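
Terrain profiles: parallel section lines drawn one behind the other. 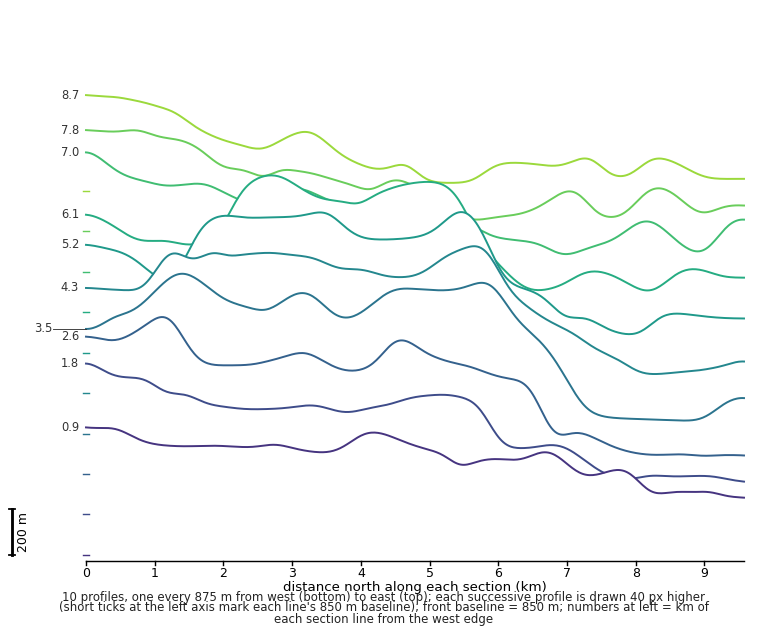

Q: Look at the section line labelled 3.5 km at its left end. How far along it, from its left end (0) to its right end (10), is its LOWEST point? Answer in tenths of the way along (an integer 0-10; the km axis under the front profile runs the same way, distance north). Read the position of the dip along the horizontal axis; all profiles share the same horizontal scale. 9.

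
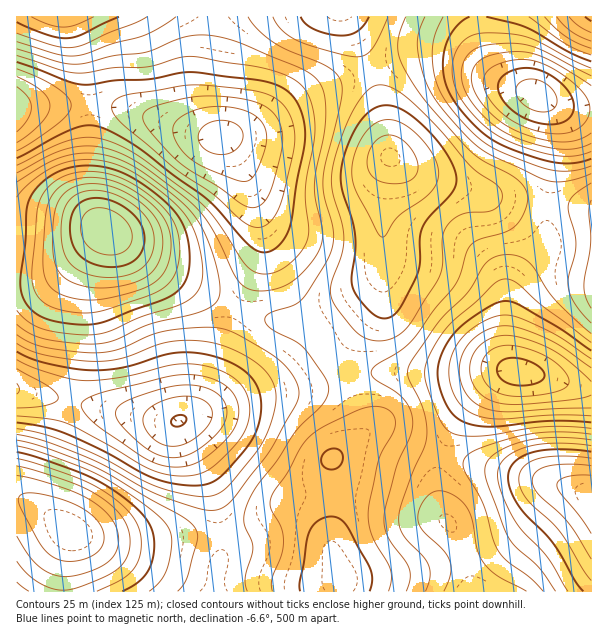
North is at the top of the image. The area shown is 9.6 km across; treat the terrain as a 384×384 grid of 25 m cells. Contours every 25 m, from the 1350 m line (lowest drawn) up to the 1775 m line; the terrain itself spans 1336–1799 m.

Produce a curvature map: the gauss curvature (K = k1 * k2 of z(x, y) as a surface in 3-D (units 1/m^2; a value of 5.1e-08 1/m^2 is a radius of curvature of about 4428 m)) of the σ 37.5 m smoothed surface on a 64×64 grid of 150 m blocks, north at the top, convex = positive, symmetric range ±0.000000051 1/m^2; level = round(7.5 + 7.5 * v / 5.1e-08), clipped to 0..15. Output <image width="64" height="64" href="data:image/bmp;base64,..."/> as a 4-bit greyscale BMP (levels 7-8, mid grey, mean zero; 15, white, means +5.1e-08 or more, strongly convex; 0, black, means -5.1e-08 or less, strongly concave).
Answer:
<image width="64" height="64" href="data:image/bmp;base64,Qk12CAAAAAAAAHYAAAAoAAAAQAAAAEAAAAABAAQAAAAAAAAIAAATCwAAEwsAABAAAAAAAAAAAAAAABEREQAiIiIAMzMzAERERABVVVUAZmZmAHd3dwCIiIgAmZmZAKqqqgC7u7sAzMzMAN3d3QDu7u4A////AIiIiHd3d2ZmZmZmZmZ3iJmIiZqqiHeId2VFZ3ZVVomYeIiIiIiHZmZmZnd3d3eIiIiImaqYd3h2VEVnd3ZniId4iZmZmZhlVmd3iIh3d3d3d3iJmZh3eHZERWd3d3d3d4iaqqq7uXZmd3iIiIh4iHd3iHiIh3d3dURFZnd3d3d4iJq7vN3ahmZ3d4iIiIiIh4iIh3d3d3dmVVVnd3d4iHiImaq83tuGVWZ3ZneIiIiHiZmHd3iIiHd3Zmd3d4iHd3eImave24ZEVmZVVneIh3eJmYdmeJqpiJiHd3d3iId3d3iJq83bhTNFZUM0Vnd3ZniIdmZ4q7qpqph3ZmeIh3d3iImrzcp0IjVVMhI1eIdmd3dmZmiauqqqqYdlZ3d3d4iImavMuWQiNVVDIjaJmHd3dmZmd4mZmZqql2Z4h3Z4mZmavMuoZDNFVVVUV5qph3d2Znd3iIiIiZmHeKuod3iqmJq7updmZWZVZ3dnmph3d3Z3eIh3d3d3dmaL79qHibqYiaqph3iIh2VniHiJh2Z3d3eIh3d3dmZTNH3//amaupiIiId3iaupdmZ3d4d2VniYiId3eIdmZTEBbP/+uqu6iHd3ZmaJvMuXZnd3d2ZnmqqYh3d4h1VUMABK//26q6mHd3dmZnm97bh3d3h3d4msyph3Z3h2QzQwADjO26qqh3Znd3ZmaK3/2oh3eHd3iau6h2d3h2QiIyEBNpqqmZl2VVVWd2Znnf/9qYiId3d4mZh2Z4qpZCEiMiNGeIiIh2VDM0V3dmaL///buph3Zmd3d3d4rMuFMzM0RFZ3d3d2VUMiJGd3Znrf//7cqHZVZndnd4m97JdVREVmd3d2ZmZmUyETV4dmaL3//+ynZVVmd2Z3iazLmHZmZniZiHZlVmdkMRJGd3Z4m83dy4ZVVmd3ZmZ3iIiHd3Z4m7u5h2VVVmVDI0Z3d3iJmqqYdlVWd3dmVmZlVVZ3d4nO/+y5dUQ0VVREVnd3eIiIiIdmVmd3d2ZmZlQzRWZ3m+///tuWQzNFZmZmd3d3d3d3d2Zmd3d3d3d2VDM0Vmit////7bhTRWZ3d3d3d3d3d3d3d3d3d3iId2ZUM0RWaL7///7tuWR4iHd3iIh3d3d3d3d3d3d3d4d2ZlVEVWZ4vv/+y7upd5qpiIiIiHd4iHd3d3d4d3d3d2Zmd3d3d3is3cqZmYh4vLqYiZmIeIiId3ZmZ4iId3iHdmeaqYh3d4mph3d3dnm8upiJmYeIiId3ZlVmiZmHeIh3eKu6mHdnd3ZVZmZWeau6mImYd3iId2ZlREV5mYd3d3eJq7qHZmd2QzNWZlVoq6mYiIdneIdmZlVDNGeIZVZneIiaqXdmd3YyI0Z2VWiaqYiHdmZ3dlVVVUMjVnZURWeIiIiId3d4dkIjV3dUV4mYh3dmZ4h2VEVVUzRWdmVFZ4mIiIh3d4iGVEVnd1RGeIh2ZmZ4mYZERWZVRXiHdmZniYiIiIiIiHdmd3d2VFZ3d2VWeJq7l1RFZmZnmZmHdmd4iIiIiIiId3iHdmZmZnd2VVeJvNy4ZUVndmiaqZiIdmZ4iIiIiHdneIdmZniIh3ZVebze7sp1VWZ3Z4mZmZmHVWeIiIiHdmZ4dmZniamYdmec7///64ZVZnZmZ4iJq6hVZ4h3d4h3Znh2VniaqpiHeM/////8llVmZlVWd4msuGVnd3d3iIh2eHZmeJmpiHeK7/////2XVWZmVVVmZ5qoZVZ3ZmeJmHeIdmeIiIhmZ4v//////adVZmZndmZWeIdlVmZmZ4mYeImHd3d3ZkRWi/////7bllVVZomYdlVWd3ZmZmZneId4mpd2ZlVUIjWL////7bqGVERWirqHZVZ4mHZnd3iHZWerqGVDMzISRpzv/+3LmHZlREV6uph2Voqph3d4mYdTRqu4UxARERNYq83MupiHiIdlRWiZiHZnirqYiImql0M1i7lSAAAANHmqqZiHdmeKupdlZ4iHd3eKu6mZmaqXUyNpqGMQABFneIh2ZVVUVovNuodnd4iHd4mrvMuqqphjIkeHZUMzRZh2ZUQzMzRFes3LqYd4iJiHiJvO7suqmGQyNWdmZniauWVDIiIjNEVoq8y6mIiZqYd3is7/26mYdUNFZ3eIq924ZDIRESNFVWeKvNy6maqph2Z4rf/bqZiGVWeJmaq97ahlQhABJGd2Znis7suqqql2ZWaKzLqYiId3iau8zMzLh2ZCEAE1eIdmaJvdy6qqmHZVVWeJmIh3d4irvO/+y6lnd1IQEkZ4h3d3iru6mZiHZlVURFVmZmZnmrvO///ah1eHUgAUZ3d3d3d4iYiIh3ZmZlVDNEVVVWirzM7//9llV4dBADZ3d3d4h3d3d3d3dmZmVUM0RERFes3Lz///6ENHh0EBR4h3d3d3d3h3d3d3ZmZVRERVREWL3cq+///WMliHQhNYmHiId3ZniId3eId2ZlRERWZVRYvcua3//7UzaIdlRWeHeJh3ZneIh3d3h3dmVERWZmVVeaqYi+/8hUV3eImHd3d4iHdmd4h3ZneHd3ZVRFZmZVVnd3Z4mZiIh4d5vLl3d3eId3d3h3Zmd4iId3ZVVndmVVVVVmVDRou6l4rMuXd3d3d3d3d3dmZ4mZmJmHZnd3ZmZURWVBAVreuYiruoiId3d3dmZ3dmZ4mamZmqmHeId3dlRFZUEBWu64iJmYd4h2Z3d2ZmZmZniZmZmaqpiHh3d2VFZmUyNqzK"/>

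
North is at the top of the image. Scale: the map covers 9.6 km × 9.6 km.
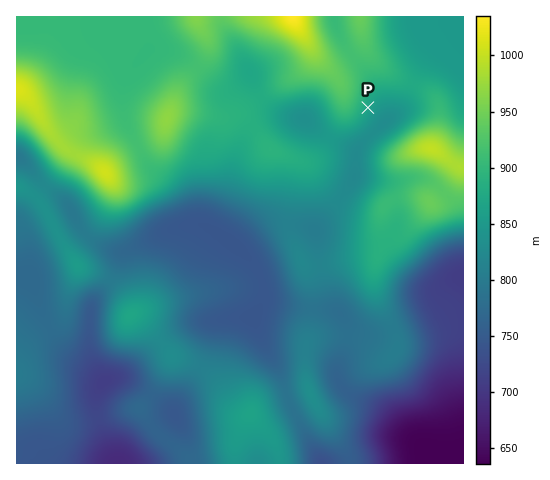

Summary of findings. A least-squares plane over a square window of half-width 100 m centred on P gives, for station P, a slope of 7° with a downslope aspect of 118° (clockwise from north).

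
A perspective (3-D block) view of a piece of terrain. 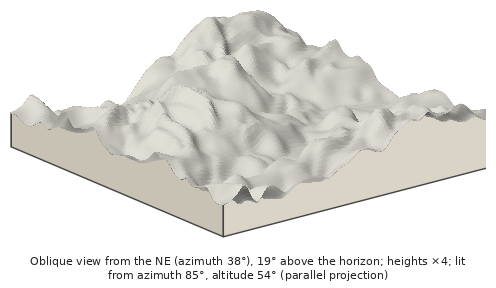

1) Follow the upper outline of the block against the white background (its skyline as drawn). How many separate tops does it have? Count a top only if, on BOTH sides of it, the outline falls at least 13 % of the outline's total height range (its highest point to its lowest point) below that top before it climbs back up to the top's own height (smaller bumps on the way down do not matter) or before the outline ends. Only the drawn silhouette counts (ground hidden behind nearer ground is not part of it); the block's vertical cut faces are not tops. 2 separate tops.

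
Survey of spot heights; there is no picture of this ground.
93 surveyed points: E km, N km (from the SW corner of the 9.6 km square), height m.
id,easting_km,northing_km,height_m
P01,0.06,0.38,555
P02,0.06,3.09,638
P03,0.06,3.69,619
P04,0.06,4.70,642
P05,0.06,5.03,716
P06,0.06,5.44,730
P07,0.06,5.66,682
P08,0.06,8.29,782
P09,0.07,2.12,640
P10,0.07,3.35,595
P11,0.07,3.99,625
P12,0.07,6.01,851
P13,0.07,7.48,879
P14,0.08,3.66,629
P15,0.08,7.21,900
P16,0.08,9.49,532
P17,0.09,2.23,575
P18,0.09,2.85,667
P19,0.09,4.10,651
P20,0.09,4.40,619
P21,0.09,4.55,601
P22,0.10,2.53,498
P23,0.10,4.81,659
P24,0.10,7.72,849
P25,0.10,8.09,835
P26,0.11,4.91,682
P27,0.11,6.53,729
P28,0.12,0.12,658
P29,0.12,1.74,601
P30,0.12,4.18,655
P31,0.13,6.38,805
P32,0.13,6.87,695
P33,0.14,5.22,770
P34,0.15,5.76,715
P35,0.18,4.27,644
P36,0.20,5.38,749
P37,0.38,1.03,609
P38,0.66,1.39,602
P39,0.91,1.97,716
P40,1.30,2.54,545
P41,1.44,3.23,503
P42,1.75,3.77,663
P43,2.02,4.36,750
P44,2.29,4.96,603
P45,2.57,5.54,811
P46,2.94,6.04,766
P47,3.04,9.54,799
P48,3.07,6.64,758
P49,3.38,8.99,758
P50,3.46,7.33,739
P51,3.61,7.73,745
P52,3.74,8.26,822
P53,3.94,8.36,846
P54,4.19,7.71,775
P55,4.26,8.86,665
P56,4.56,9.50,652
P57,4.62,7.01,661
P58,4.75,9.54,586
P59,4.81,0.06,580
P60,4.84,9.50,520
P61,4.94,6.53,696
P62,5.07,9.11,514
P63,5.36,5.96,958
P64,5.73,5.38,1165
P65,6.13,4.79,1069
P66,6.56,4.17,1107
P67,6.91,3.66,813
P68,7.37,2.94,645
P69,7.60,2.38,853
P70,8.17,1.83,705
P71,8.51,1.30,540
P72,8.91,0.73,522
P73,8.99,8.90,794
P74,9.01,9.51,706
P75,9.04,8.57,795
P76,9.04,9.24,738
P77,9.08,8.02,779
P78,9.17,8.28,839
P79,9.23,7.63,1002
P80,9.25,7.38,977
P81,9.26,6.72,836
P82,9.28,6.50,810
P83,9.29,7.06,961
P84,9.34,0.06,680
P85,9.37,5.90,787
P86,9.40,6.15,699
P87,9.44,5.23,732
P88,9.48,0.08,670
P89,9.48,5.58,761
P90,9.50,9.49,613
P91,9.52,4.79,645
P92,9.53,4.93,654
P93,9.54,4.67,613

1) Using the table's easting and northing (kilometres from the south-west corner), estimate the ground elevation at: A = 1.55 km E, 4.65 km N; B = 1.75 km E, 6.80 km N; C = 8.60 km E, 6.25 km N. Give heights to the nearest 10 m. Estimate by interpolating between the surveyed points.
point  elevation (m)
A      690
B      910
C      970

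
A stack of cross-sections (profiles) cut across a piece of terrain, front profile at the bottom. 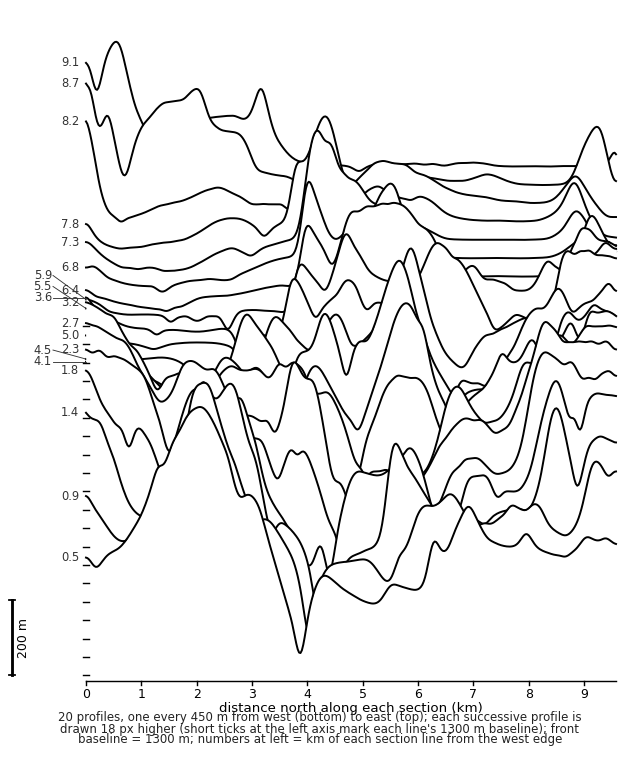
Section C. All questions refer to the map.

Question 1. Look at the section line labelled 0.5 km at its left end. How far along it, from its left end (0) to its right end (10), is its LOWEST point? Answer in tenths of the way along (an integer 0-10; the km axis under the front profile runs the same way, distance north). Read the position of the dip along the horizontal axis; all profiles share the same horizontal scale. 4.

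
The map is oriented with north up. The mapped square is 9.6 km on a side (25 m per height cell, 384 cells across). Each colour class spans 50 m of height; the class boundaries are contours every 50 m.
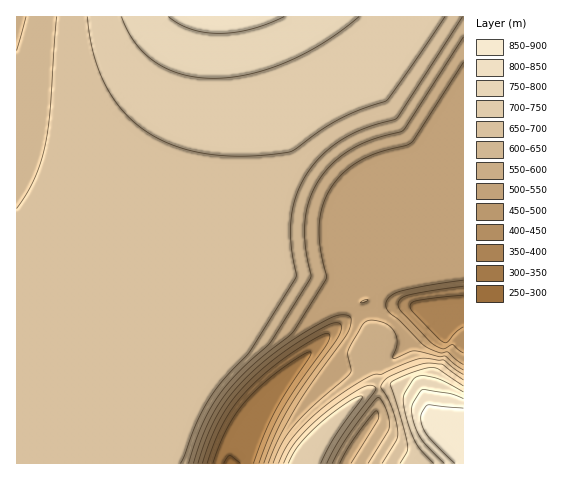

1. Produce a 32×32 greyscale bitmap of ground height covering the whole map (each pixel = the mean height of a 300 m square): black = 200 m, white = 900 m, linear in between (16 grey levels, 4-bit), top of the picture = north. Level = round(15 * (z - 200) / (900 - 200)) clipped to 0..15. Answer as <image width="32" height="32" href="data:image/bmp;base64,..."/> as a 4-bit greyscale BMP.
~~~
<image width="32" height="32" href="data:image/bmp;base64,Qk12AgAAAAAAAHYAAAAoAAAAIAAAACAAAAABAAQAAAAAAAACAAATCwAAEwsAABAAAAAAAAAAAAAAABEREQAiIiIAMzMzAERERABVVVUAZmZmAHd3dwCIiIgAmZmZAKqqqgC7u7sAzMzMAN3d3QDu7u4A////AKqqqqu7uoUyJHq7mImrvN6qqqqqu7qWMiNpu7h4ms3vqqqqqqu7qFMjV5u6iIre/6qqqqqru6lkIkaJu5ib3u6qqqqqqru6hTM1eJq5m97tqqqqqqqrupdTM1d4mqvNzKqqqqqqq7updTNGd4iau7mqqqqqqqq7updUNHeIiImGqqqqqqqqq7qphkRXiId2Vaqqqqqqqqu7qph1VniHZUSqqqqqqqqqu7qYh2Z3dlREqqqqqqqqqqu6qYd3d2VERKqqqqqqqqqru6qYd3d3ZlWqqqqqqqqqqruqmHd3d3d3qqqqqqqqqqq7qph3d3d3d6qqqqqqqqqqu6qYd3d3d3eqqqqqqqqqqruqmHd3d3d3qqqqqqqqqqq7qph3d3d3d6qqqqqqqqqru6qYd3d3d3eqqqqqqqqru7u6mHd3d3d3qqqqqqqru7u7uqmHd3d3d5qqqqqqu7u7u7uqmHd3d3eaqqqqu7u7u7u7uqmIh3d3mqqqqru7u7u7u7uqmZiHd5mqqqu7u7u7u7u7u6qph3eZqqq7u7u7u7u7u7u7qph3maqqu7u7u7u7u7u7u7qoh5mqq7u7zMzMzMu7u7u7qYeZqqu7vMzMzMzMy7u7u7qYmaqru8zMzMzMzMzLu7u6mJmqq7zMzd3d3czMzLu7u6mZmqu8zN3d3d3dzMzMu7u6"/>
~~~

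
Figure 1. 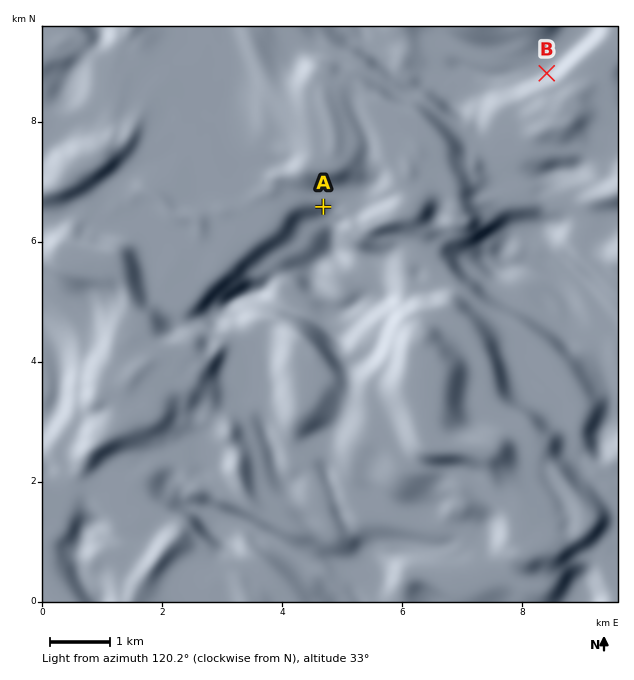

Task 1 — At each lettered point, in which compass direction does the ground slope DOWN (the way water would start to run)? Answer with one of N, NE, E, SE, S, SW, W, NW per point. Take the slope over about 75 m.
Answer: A N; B SE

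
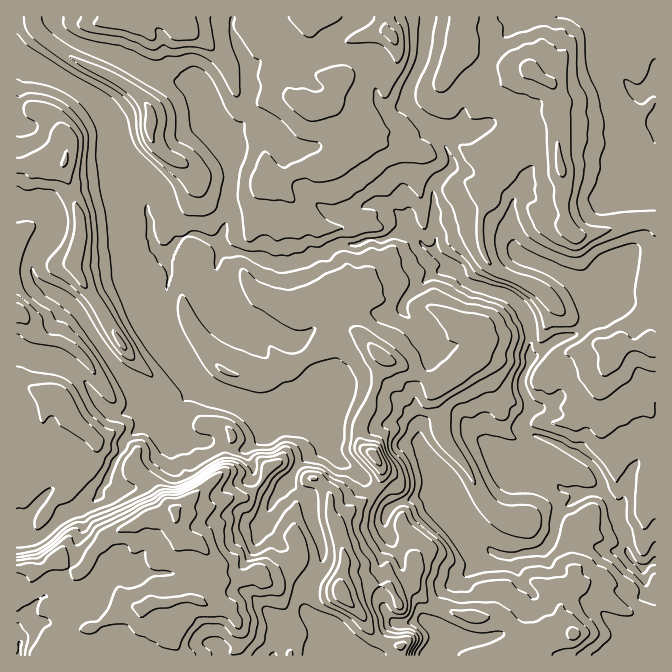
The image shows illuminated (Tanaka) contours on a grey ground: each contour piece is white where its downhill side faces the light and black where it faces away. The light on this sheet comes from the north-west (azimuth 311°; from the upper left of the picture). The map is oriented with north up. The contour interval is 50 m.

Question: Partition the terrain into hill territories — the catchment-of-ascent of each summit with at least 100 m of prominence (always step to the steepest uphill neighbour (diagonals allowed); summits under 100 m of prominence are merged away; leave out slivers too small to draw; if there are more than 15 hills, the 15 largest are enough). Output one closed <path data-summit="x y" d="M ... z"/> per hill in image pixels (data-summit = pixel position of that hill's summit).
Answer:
<path data-summit="175 510" d="M412 231l-18 3-9 5-17 0-10 5-20 0-16 10-8 0-7 5-15 5-22-1-26-10-15-2-5-2-5-6-22-9-8 0-10 5-11 13-2 5 3 21-6 22-2 22 10 28 25 35-24 29-12-3-11-10-7 0-15 12-15 0-16-15-12-18-10-9-20-8-14-2-20-8-4 0 1 303 320 0 2-9-3-9-16-17-14-11 2-20 13-25 2-17-12-30-3-20-20-16 16-23 21-10 4-4 0-8-3-5 0-32 11-9 11-3 14 1 15 7 18 2 9 7 14 17 1 20 4 8 18 27 8 20-5-4-10 0-36 10-10 9-4 8 0 5 5 10 0 9-8 16 2 12-2 25 3 13 11 13 9 1 10-3 11 0 20 13 3 3-15 13-3 6 226-1 0-395-7-2-20 0-11 10-10 20-4 14-4 4-30-28-46-20-6 5-13 31-31-8-7-3-20-22-23-15z"/><path data-summit="530 70" d="M607 16l-179 1-4 13-1 28-15 32 0 15 20 21 13 9 12 27 0 5-17 15-3 6 1 44 2 1-2 19 13 9 20 22 38 11 13-31 6-5 46 20 32 28 16-38 11-10 27 0 0-173-2-1-12 9-5 0-14-15-12-23-2-33z"/><path data-summit="392 35" d="M427 16l-194 1-2 11 18 40-1 2 1 27-3 6 0 17-17 20 2 13 0 30-3 14 1 20-10 23 5 9 20 4 26 10 22 1 15-5 7-5 8 0 16-10 20 0 10-5 17 0 9-5 18-3 12 15 8 5 2-1 2-17-2-1-1-44 3-6 17-15 0-5-12-27-13-9-20-21 0-15 15-32z"/><path data-summit="65 162" d="M20 61l-4 1 0 143 29 1 8 6 3 6-3 15-19 22-1 18 11 13 23 13 12 13 22 35 18 23 41 41 12 3 24-29-25-35-8-20-2-20 8-32 0-8-3-7 2-10-11-4-6-11 0-15-5-18 0-22-7-15-13-16-8-22-24-31-30-20z"/><path data-summit="150 123" d="M50 16l-34 1 0 43 28 9 41 24 11 9 13 20 9 8 8 22 13 16 7 15 0 22 5 18 0 15 6 11 10 4 12-14 10-5 8 0 22 9 10-26-1-20 3-14 0-30-3-10-14-13-15-35-7-7-20-10-18-4-34-16-48-17-16-13z"/><path data-summit="342 594" d="M330 443l-5 6-21 10-16 23 20 16 3 20 12 30-2 17-13 25-2 20 14 11 16 17 3 9-1 9 90 0 20-19-8-8-15-8-11 0-10 3-9-1-7-8-5-10-2-45 8-16 0-9-5-10 5-20-32-34-21-13-5-8z"/><path data-summit="182 25" d="M232 16l-180 0-1 2 5 10 6 6 16 10 42 14 25 13 20 7 7 0 20 10 7 7 15 35 15 16 0-6 7-10 10-10 0-17 3-6-1-15 1-14-15-30-3-10z"/><path data-summit="374 455" d="M354 388l-14 1-14 11 0 32 3 5 2 13 5 8 21 13 31 31 2 7 8-6 36-10 10 0 3 3 1-4-7-15-13-19-9-16-1-20-14-17-9-7-18-2z"/><path data-summit="17 312" d="M32 271l-16 2 0 79 24 9 18 3 16 7 10 9 12 18 16 15 15 0 15-12 7 0-5-8-33-33-32-48-12-13-23-13-10-9z"/>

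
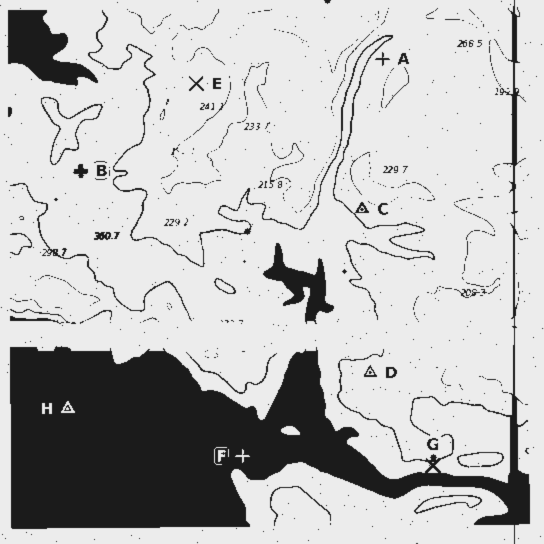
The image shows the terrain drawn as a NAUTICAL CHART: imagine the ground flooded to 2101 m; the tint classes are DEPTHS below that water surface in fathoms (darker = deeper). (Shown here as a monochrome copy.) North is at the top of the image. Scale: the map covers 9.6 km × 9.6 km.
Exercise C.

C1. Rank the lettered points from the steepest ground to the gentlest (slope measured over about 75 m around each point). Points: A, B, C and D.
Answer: C A D B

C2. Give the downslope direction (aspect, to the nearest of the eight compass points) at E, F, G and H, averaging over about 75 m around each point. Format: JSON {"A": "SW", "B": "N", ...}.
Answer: {"E": "SW", "F": "NE", "G": "S", "H": "SW"}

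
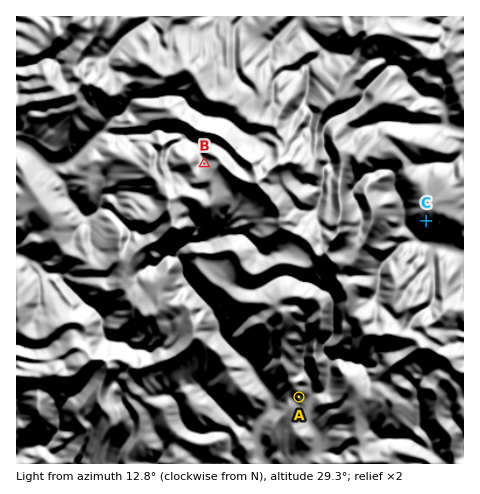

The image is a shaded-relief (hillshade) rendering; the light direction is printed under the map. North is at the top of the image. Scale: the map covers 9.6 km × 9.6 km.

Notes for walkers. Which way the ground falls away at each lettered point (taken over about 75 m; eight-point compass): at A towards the SE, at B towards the NW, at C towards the S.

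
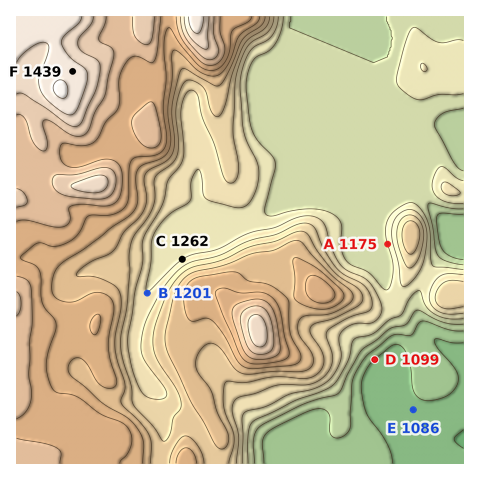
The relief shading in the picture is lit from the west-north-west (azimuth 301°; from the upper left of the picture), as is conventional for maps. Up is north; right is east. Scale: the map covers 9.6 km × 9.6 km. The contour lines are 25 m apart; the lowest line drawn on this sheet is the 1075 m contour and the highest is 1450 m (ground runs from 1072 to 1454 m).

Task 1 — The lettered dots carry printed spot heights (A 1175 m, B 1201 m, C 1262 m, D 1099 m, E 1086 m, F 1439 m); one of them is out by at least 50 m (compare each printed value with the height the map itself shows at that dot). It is C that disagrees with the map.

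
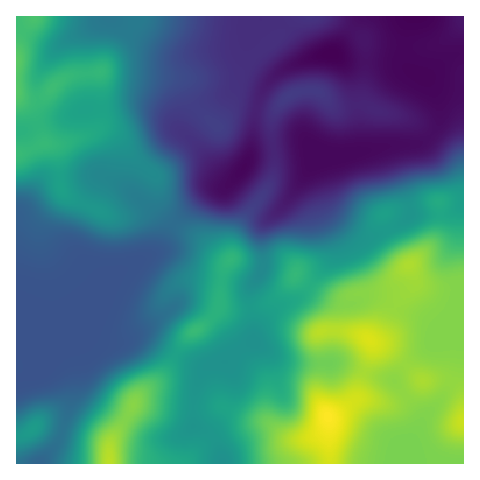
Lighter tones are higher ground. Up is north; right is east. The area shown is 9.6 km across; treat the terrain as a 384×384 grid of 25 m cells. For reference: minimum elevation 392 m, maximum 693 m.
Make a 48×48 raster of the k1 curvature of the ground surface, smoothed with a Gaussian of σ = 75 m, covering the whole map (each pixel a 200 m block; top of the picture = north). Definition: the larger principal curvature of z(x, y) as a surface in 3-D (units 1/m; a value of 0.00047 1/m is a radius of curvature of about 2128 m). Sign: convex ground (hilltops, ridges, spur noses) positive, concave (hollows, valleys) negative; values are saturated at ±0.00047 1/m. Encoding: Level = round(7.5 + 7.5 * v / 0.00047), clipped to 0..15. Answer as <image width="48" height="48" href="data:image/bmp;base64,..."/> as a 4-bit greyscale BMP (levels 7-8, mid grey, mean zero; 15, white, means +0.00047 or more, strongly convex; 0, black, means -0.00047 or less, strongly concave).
<image width="48" height="48" href="data:image/bmp;base64,Qk32BAAAAAAAAHYAAAAoAAAAMAAAADAAAAABAAQAAAAAAIAEAAATCwAAEwsAABAAAAAAAAAAAAAAABEREQAiIiIAMzMzAERERABVVVUAZmZmAHd3dwCIiIgAmZmZAKqqqgC7u7sAzMzMAN3d3QDu7u4A////ALdXq6jP+Xeau6qHZmiql3ect2d3d3iIiMmJiJnP+niZiJqYdniaqZmbt3iHd3iIiP+6h5vf/HZ3ZnmZiIiavcuauIh3d3eJmf/8qavO/qdnd3eHipmszMyquYdnd3eKu7/+qJq879mamHeHiszeub3LqYdniIiJvHv/uImb3+u6mYiaqqvbdo3cuqiJmYd4nFm8yYh63/yoiIiaqYrJVH77u7u7qYiHi2iImYd5z/65iIial2nJZq/om7upiJmYinh3eHd5vf/9qIiJhmi5ic+2ebmHeJqpiYh3iIeJqs//yXeId3mpmb2maLqHaKqpiIh3iIeImIrf6nZ4d4qYdpynV6uYiZiIh4h3iId4h2ad7Id3eIh2Zq2nVpupmYd3h4h3iHd3d2Zq/7mIeId2eL63Z5u6qYd3iIh4iHd3h3Z33/2oeHZ4m9/bvNy6qYd3iId4iHd4iId4r//6iHZ5rO/+3cupmYd3iIeIiHd3iJmJmc/9qpiJqrvbmImYiId4iHeIiHd3iIq6hnvduqqYiIirmHiYiIeIiHeIiHd3iIm9lVnNyZq6h3aLyYeIiYiIh3eIiIiIiIid2Ym92GisyZms7tqYiJmYiHeIiIiHiIiK3Kmd2Wd67bqrvf7bmJqZmXiIiId3d3iIrLmd25hmvsqYiJve2qqZqniIiHd4h3d3eJms7tyovt24d3ad/8qIiYiIh3eIiHd2Znir7//u/+7sl3Z53/+oiHiId3eJmId2Z5u739ve/Jm83Jd5qt/7h4iIh3eaqpiIm83M37RZu4ZnrMqImHv8mIiZh2i97cuqq83cvtQ2ipdmac25l2jLiHiaqb7+3Muom8y4fPtmaKl2Z63cqFaqh2aKvv7bmYmZvMl1R++3d4qYib3//Km8l2V77sqZl3ib3ZVVRp/6iIiYms3e/+//2ois7Id4h3ec62RWZ3r9mHiHibuYve///buqy3ZoiHit6nZnd3fPqHeIeJl2eKua3cqIu3VniIvf7Kh3h3auuHd4eIh3eJhWr8ypqnZniK39zLmImHaeuId3d4d3iIZEn7zLu6iIic/HiqmZqXadp3d4iHeIiHZXr4mrvN26mu10aIiauYedl3eIiHeHeId4rXeaiavLrOplZ3iauoitlmeImHeIiImIi4iZdniavLl2Z4mqq5idllaJqYiZqqmHiZmZdneKy5h2eJmYm5iex2aLupq7u6mIibqah3eLyXh3eIiHipic+5msqZqqmYiHiNqsp2aM2HiIiIiHeaiK7+zMqZmYeIh3eOid25iM2IiZmZmIiKh5rO7cqYmHd3d3iPiK7tzN2YiJmZmZiJp4iZmqmImHd3d3iPmIrN3f2ph4iIiIiIqneIiId4qHd3d3iPp3iZq965h3d3h3d4m6h3d3d5qHd4iIiNyGeIeLy5mHd3d3d3ibuXd3Z5qIiIiIiLyneId5mZqYiIiHd3iJu6h3eKmIiIiJiIzKmId3iJqZmYiIh3eImqqpqpmId3d4mYvcupdnd5qZmZiIiHd3iJvNyXiHd3d3iQ=="/>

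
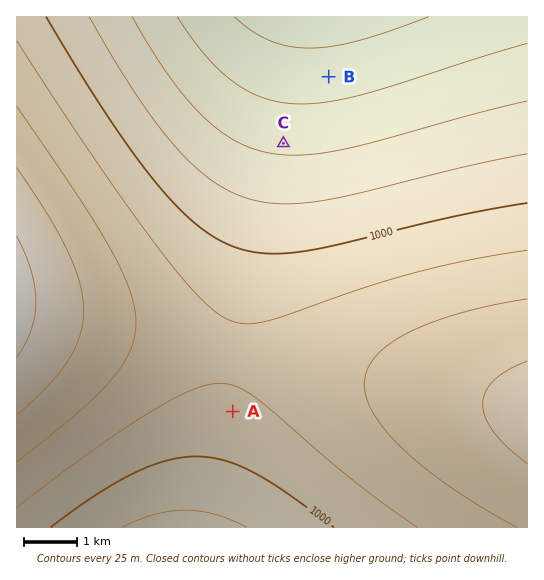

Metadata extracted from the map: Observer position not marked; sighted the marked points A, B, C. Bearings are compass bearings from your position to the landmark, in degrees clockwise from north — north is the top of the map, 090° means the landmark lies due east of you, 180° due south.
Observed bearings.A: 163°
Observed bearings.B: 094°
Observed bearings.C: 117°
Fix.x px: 126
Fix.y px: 63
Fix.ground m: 970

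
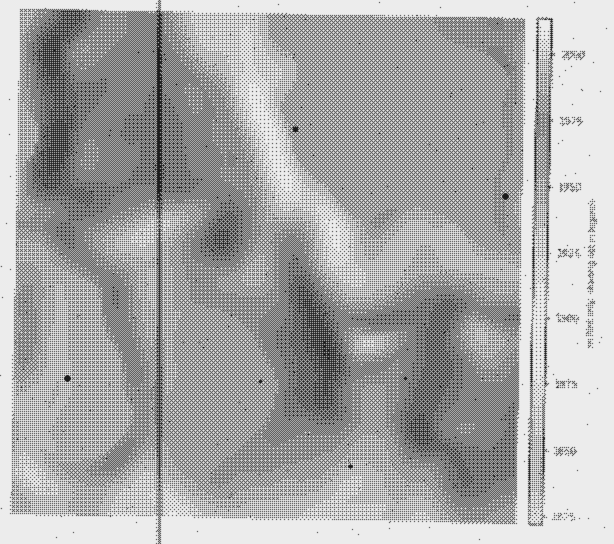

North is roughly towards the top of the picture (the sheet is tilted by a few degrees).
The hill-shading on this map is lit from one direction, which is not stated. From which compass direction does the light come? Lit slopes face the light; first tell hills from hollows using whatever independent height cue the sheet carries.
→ E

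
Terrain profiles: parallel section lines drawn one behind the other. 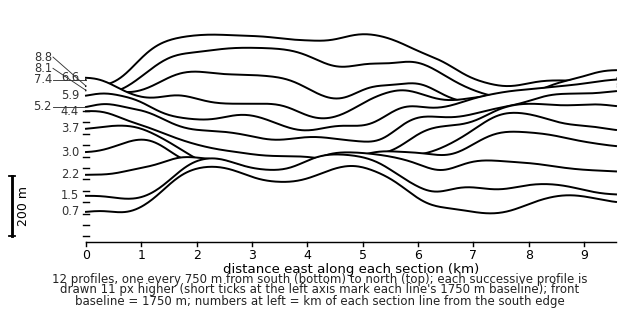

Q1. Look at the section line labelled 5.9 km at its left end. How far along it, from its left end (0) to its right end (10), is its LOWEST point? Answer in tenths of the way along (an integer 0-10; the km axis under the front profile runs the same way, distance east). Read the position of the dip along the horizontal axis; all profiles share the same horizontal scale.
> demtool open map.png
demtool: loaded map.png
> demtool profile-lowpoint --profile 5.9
4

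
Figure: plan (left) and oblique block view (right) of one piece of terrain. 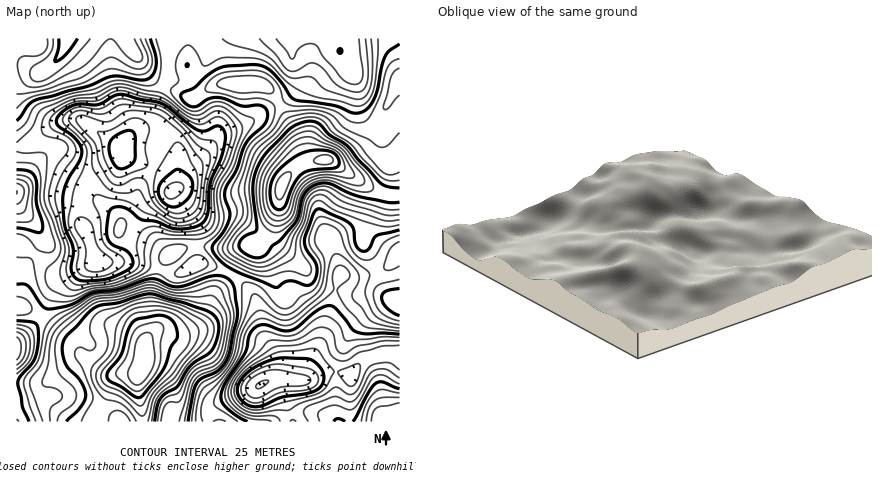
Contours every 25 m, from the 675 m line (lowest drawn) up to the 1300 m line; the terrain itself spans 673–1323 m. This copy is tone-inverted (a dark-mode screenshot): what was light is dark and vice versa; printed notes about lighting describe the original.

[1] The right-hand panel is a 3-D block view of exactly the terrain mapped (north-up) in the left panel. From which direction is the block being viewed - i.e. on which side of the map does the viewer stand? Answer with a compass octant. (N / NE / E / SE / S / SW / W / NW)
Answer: NE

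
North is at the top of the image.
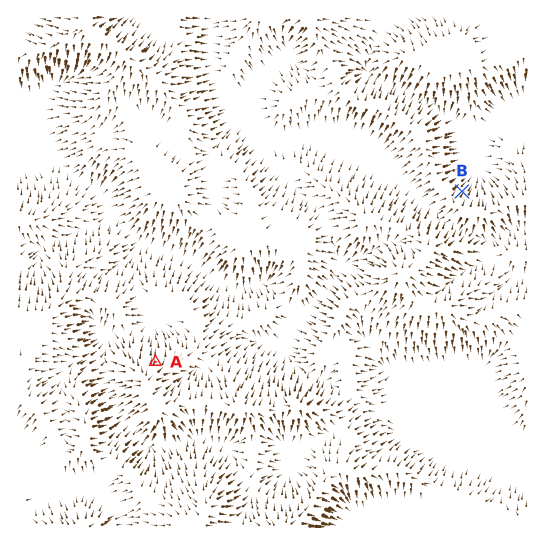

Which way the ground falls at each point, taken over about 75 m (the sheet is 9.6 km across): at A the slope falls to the N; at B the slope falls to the NE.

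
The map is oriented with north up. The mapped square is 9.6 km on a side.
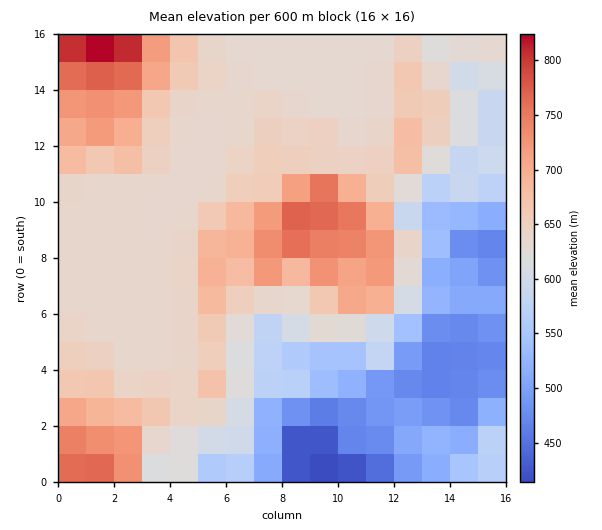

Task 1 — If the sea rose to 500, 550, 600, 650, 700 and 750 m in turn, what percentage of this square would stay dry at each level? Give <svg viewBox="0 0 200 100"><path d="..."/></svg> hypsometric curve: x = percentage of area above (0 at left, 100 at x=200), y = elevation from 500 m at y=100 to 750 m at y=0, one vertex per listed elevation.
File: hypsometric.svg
<svg viewBox="0 0 200 100"><path d="M174 100l-15-20-19-20-78-20-33-20-18-20"/></svg>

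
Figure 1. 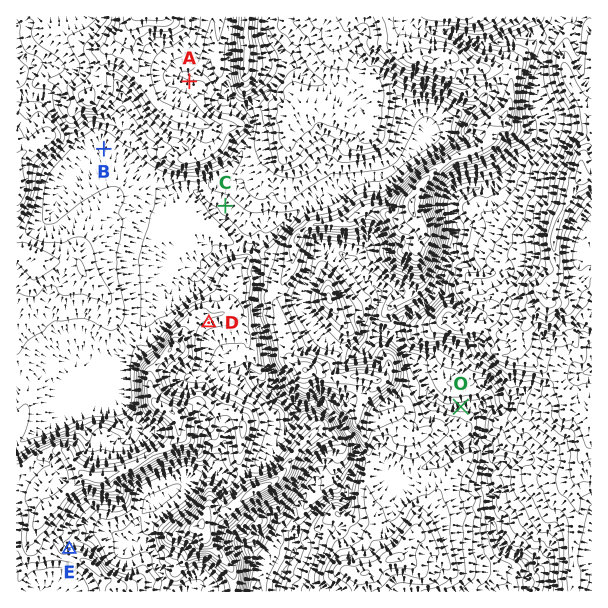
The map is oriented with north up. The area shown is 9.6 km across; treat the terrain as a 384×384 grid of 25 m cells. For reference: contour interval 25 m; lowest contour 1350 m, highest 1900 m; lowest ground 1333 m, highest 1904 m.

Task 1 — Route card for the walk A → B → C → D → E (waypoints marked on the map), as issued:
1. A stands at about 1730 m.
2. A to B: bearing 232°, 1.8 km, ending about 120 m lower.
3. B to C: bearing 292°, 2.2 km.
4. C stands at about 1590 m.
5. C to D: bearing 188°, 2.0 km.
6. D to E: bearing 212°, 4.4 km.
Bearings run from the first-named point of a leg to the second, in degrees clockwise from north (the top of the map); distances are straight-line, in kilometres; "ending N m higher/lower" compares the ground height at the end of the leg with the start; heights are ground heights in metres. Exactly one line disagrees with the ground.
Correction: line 3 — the bearing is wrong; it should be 115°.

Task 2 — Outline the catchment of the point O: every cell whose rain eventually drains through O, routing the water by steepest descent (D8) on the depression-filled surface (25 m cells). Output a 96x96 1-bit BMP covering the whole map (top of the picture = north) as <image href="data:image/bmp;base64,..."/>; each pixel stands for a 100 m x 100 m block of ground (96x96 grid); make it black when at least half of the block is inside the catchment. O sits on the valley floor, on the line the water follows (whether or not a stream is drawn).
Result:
<image width="96" height="96" href="data:image/bmp;base64,Qk2+BAAAAAAAAD4AAAAoAAAAYAAAAGAAAAABAAEAAAAAAIAEAAATCwAAEwsAAAIAAAAAAAAA////AAAAAAAAAAAAAAAAAAAAAAAAAAAAAAAAAAAAAAAAAAAAAAAAAAAAAAAAAAAAAAAAAAAAAAAAAAAAAAAAAAAAAAAAAAAAAAAAAAAAAAAAAAAAAAAAAAAAAAAAAAAAAAAAAAAAAAAAAAAAAAAAAAAAAAAAAAAAAAAAAAAAAAAAAAAAAAAAAAAAAAAAAAAAAAAAAAAAAAAAAAAAAAAAAAAAAAAAAAAAAAAAAAAAAAAAAAAAAAAAAAAAAAAAAAAAAAAAAAAAAAAAAAAAAAAAAAAAAAAAAAAAAAAAAAAAAAAAAAAAAAAAAAAAAAAAAAAAAAAAAAAAAAAAAAAAAAAAAAAAAAAAAAAAAAAAAAAAAAAAAAAAAAAAAAAAAAAAAAAAAAAAAAAAAAAAAAAAAAAAAAAAAAAAAAAAAAAAAAAAAAAAAAAAAAAAAPAAAAAAAAAAAAAAAP+AAAAAAAAAAAAAcP/AAAAAAAAAAAAAf//AAAAAAAAAAAAAf//AAAAAAAAAAAAAP//AAAAAAAAAAAAAP//AAAAAAAAAAAAAH//AAAAAAAAAAAAAD//AAAAAAAAAAAAAH//wAAAAAAAAAAA////wAAAAAAAAAAH////wAAAAAAAAAAP////4AAAAAAAAAAf////8YAAAAAAAAAf/////8AAAAAAAAAf/////8AAAAAAAAAf/////8AAAAAAAAAf/////+AAAAAAAAA//////+AAAAAAAAA///////AAAAAAAAA///////AAAAAAAAB///////gAAAAAAAB///////wAAAAAAAA///////wAAAAAAAA///////4AAAAAAAA///////4AAAAAAAAf//////8AAAAAAAAP//////8AAAAAAAAP//////8AAAAAAAAP//////8AAAAAAAAP//////8AAAAAAAAP//////8AAAAAAAAH//////8AAAAAAAAH//////8AAAAAAAAD//////8AAAAAAAAAP/////8AAAAAAAAAA/n///+AAAAAAAAAAMD///+AAAAAAAAAAAD////AAAAAAAAAAAD////AAAAAAAAAAAB////gAAAAAAAAAAB////gAAAAAAAAAAA////wAAAAAAAAAAAf///wAAAAAAAAAAAP///wAAAAAAAAAAAH///wAAAAAAAAAAAB///wAAAAAAAAAAAAP//4AAAAAAAAAAAAD//4AAAAAAAAAAAAB//8AAAAAAAAAAAAB//8AAAAAAAAAAAAB//8AAAAAAAAAAAAA//8AAAAAAAAAAAAAf/4AAAAAAAAAAAAAP/4AAAAAAAAAAAAAP/4AAAAAAAAAAAAAP/wAAAAAAAAAAAAAP/gAAAAAAAAAAAAAP/gAAAAAAAAAAAAAP/AAAAAAAAAAAAAAH/AAAAAAAAAAAAAAH/AAAAAAAAAAAAAAH+AAAAAAAAAAAAAAD+AAAAAAAAAAAAAAB8AAAAAAAAAAAAAAA4AAAAAAAAAAAAAAAAAAAAAAAAAAAAAAAAAAAAAAAAAAAAAAAAAAAAAAAAAAAAAAAAA="/>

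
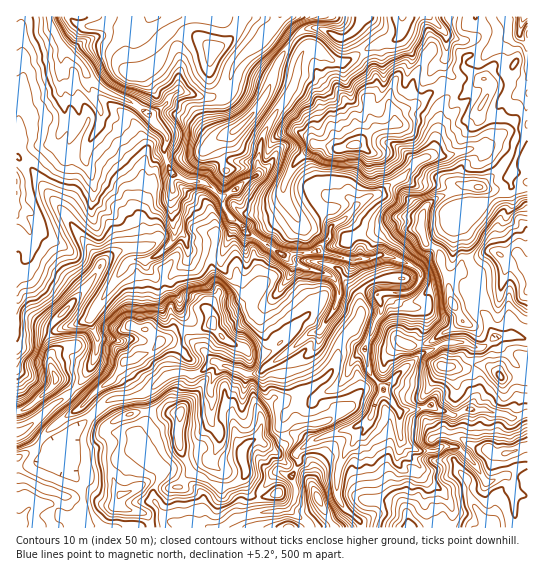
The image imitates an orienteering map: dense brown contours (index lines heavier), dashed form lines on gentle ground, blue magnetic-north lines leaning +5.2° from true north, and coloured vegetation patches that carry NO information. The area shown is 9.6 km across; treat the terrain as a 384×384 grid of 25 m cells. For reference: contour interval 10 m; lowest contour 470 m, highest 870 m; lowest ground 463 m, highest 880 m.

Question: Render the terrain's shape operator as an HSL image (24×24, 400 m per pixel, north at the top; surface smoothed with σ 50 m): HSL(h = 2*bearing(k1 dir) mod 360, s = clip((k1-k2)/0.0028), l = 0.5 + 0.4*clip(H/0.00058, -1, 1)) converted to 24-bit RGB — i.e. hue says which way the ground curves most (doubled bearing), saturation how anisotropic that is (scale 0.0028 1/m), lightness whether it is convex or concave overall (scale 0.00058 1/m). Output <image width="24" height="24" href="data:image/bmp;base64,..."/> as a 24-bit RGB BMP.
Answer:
<image width="24" height="24" href="data:image/bmp;base64,Qk32BgAAAAAAADYAAAAoAAAAGAAAABgAAAABABgAAAAAAMAGAAATCwAAEwsAAAAAAAAAAAAAa4Rymph7f21nd1JrqYVdXreag2Syd3BhcmhZiohORW09VXo0XKE4jDp5sOetgCKAPGpEZJF9vMKid2uMWE5+prOApISEbmd7gGxkebOphoytVWKNv6yZt25oRC9oyaCzPj9w18KyXXmhV368vtrmMiqGreiVYTOLn6m5e5ylsZuRiVaGZD9Xgb58pHyWfGmCfbSMeWhgcmNlVEtgpbmNeotuWE2KkGZUjcjPZFGN1LGoQoyLZV0hX9e4s0piQ4uVfHCBaptrgk1UZC9EptKunjSpiJJMZYVe0pnUcnd/dXV7XlR0rLOKd3Jqclp1ts2TX3WJSVB+2s21o1qtesnXIFc+sYSSQIN+hG2LiKZmaSpcJNAMxJIecjLEt8bWoovDDyUO6LbOU3RZYmqtwJmMW2hQXFdr0NehTnJ0QDBUjLx/4eCnVjVmwm2/b6orO2AnSHJfqIdjRT983dvwvM7oZp6LmZpqWHCD88T4BywS7J/eK6lPQLZkwKbkk37G7u7dWFmUS1KZT02b5Oe6SkBqXnhdrImw5M7lHVZYvFloPZcvYGkaj34kZWoseFIzUW84KjJK+tHbDkIx8Jjj1GKlRGAxFzIdsrt9xXOZV6XBPm6h2miMmn6vs5O2Z5NWWYpa3I/OF01Jg3Km0F6mqrqJWFZ9tKh+ZXeNRCds5/PYlV17DiUj3ZuawJ62UnNPW1smN8MzW00cYj4aFVwWc4NPXHZkv5ejQaJufA5y2s+WDSYi7t3uuMLWZ2awwtzSeFaCEhgh4ee51b3eJDJ/g5klpnI7zKHFgMC/XSxCgI262fLtcDavsbFUPJ5NbE2czqCPDiw+37/Jl6vfKsoAUE0VaFomaoBGnItkPE963MCaMVYXHgg22djz2eDyrLTawWe6nWWuuOC4VHQ7VTlZnoqUu3eBDC4n27rBDmJ0wdu5o2+WUyhv7KfDlcjHhFaKgW5dSnyPT29y89jhLFtYIlUwgoc8SRk16kTd5t7t3dOvSTJoWIJbXF6JoY+XXafPLoCT2M16Gl8otz58GA4l6PXWalJruIBxik6eXXFfYXBiYZhh683WIkhAkI9ogWhSJlsuNWEl+tS3aS1qt6CkJYSRttnYrSE7I7zB6K3YhWrmAMPIjxNT0dyrZWZ3tYR7VJiPaXx+cIyAU21MvbF8zI7CU4U4IXZHyomhZ0lpfoY2YIi30ezWLwQNMzUA8fgASkoCHS0GQSwIMQIMovOudJe4nV+sh7ibfI+eb2+HdV9ciJJaWK6Io3pwmoms2bTLESJvonJeds6bHnCgUwAFxZDgw8DnB1uJ6NzvpYnLdkGtpNzduerJYkFUQ0lmvaCVn36XhmFxeVt5qsysSkBpm49qj5R+rsmbGRAxuL+g59JEawlkoce9i56Hm7WlpTujIXI2gGqcoqfj0MPjs4lOX2poRGFbubB6cHiyjWqIncGwoZSMPT1ioI+DmpqFubN7Fy5GzezcMwAKLJlmr5O71dW0ZFlqfG1wkF2BOE4iFC8cf8px5oesoVicW6NZQppZYndBgK1+e5h6h35vX0lsf5N+l4OA09m7LgUqLhwF3/XMHNbtCCsg7s7KXUdKPTAfLisXwKl+M3Y6F0MonLPIrqHFb5GspW6MY3qFhqeEeGxpin5tW2h3doN4j5KBvKA5Sym/7d7qZbCLrqViKh2aEjwe10F71tzx0c7stePfrZbKMWQpGTMVhYVAeGtFg3Rki3Cbm4+IbH54aXWJVouCioN4g6GBojuOEhkhtdSow7HR3brDETE7uIjf2fLpfGifcYqUr3yRr2Otu87RQUxqnICPpYuAT2tfaZ5lkpSFjp2cXVeEjWSnfq+lo1s2Qx8Rir/LgK+LP2NAvXCh5Ke7DSYftYV6kH2uo22IkHVemqWDqHqVXVl+XouJvaCaaouadGyTmJqKaYd/aI2RgkR3SBIQk7lFqtOvGUE0fWVBUoBLL0JD587EOmx+QnRNj1RQQ12+2cjGtmN+W4R1nXOlcn6bj5dkrZiAWXd3nZ6KaGl/nF1jLxQu1ejgoKm3tKCwRUZ5nqaYj6ZxOV1iloe90paUTm90YZhcQE8sq7yBhluzyXbCUoBWj1l3aJx8oHKRaGKnn6GOf26HTiA1WrOUm6iPeXx0iXx8iGeWgp2Vx6y8TXx3HDgt88XLOF1CXjAziLt6PGU1OFc1Zj1g5NfONj+Oom5pYH9dW0OYqKiKOB5LyeXiepi8cY9xg49/a3yAjH5vf5JwcGZhro2UYoKMH1I+9VWHWe/Xv1iVvqK5YY2POVFZu2c3r2J5i6SPfpKKL3CP"/>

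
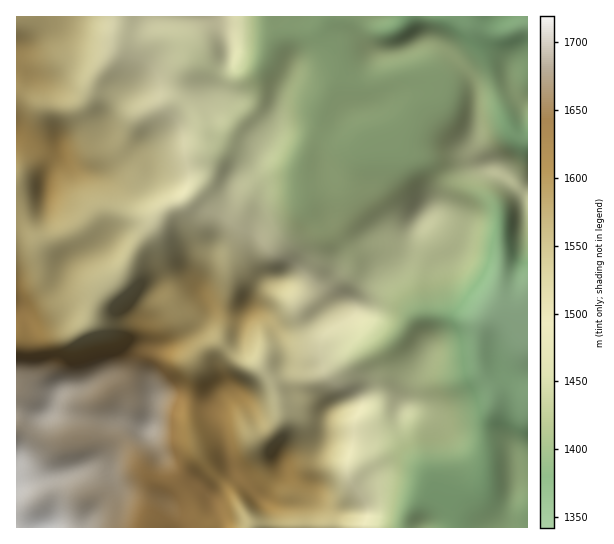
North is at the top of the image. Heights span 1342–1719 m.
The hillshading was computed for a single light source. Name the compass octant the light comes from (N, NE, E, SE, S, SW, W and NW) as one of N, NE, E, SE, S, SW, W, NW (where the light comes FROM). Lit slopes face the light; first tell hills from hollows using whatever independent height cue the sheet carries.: SE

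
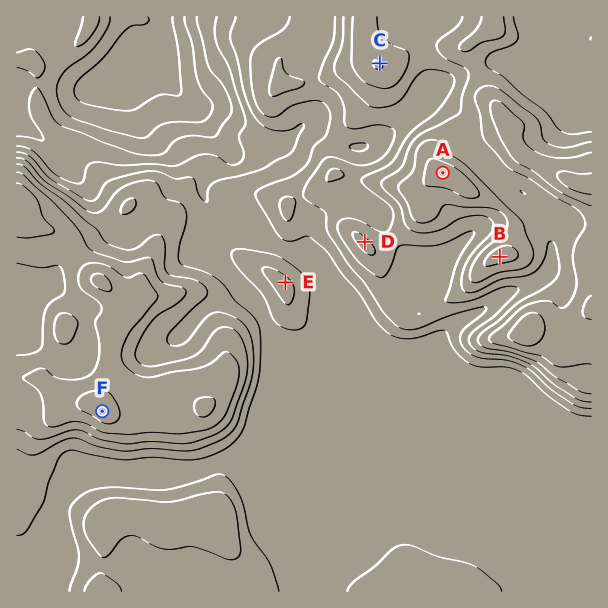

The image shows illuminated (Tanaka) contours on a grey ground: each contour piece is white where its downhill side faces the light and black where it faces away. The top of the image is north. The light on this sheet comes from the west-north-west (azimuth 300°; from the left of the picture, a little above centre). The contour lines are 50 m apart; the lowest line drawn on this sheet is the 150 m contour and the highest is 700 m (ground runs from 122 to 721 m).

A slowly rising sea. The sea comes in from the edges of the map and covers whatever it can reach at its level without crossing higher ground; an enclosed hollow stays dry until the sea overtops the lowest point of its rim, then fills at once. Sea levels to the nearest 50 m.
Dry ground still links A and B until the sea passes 600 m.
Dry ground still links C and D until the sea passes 500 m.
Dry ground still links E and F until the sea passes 400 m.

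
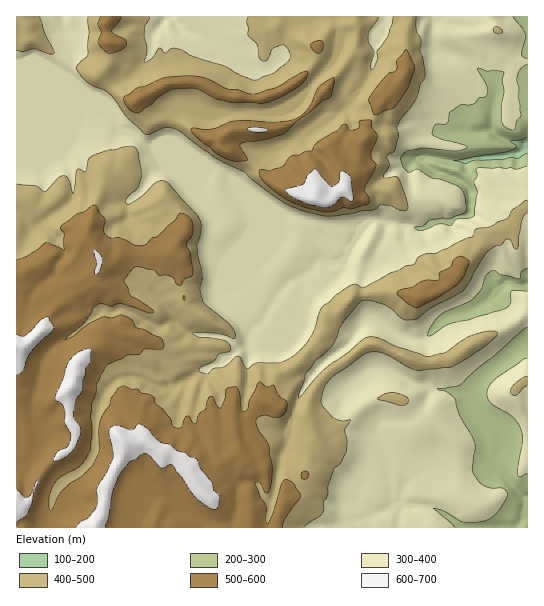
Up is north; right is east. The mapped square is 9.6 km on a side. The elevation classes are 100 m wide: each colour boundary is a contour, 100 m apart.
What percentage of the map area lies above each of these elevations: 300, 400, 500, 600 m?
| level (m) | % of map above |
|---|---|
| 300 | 93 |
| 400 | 54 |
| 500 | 26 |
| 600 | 3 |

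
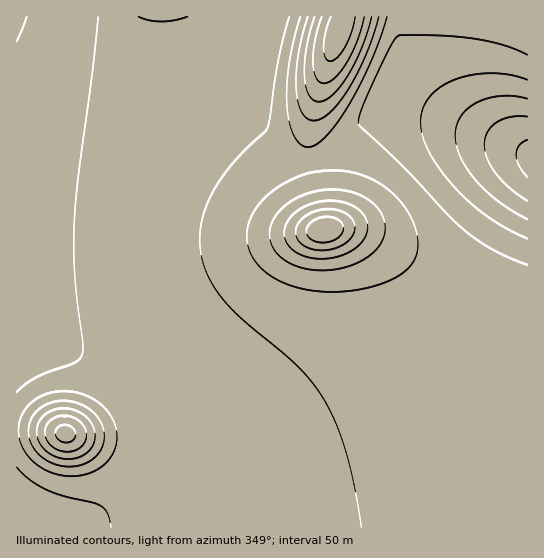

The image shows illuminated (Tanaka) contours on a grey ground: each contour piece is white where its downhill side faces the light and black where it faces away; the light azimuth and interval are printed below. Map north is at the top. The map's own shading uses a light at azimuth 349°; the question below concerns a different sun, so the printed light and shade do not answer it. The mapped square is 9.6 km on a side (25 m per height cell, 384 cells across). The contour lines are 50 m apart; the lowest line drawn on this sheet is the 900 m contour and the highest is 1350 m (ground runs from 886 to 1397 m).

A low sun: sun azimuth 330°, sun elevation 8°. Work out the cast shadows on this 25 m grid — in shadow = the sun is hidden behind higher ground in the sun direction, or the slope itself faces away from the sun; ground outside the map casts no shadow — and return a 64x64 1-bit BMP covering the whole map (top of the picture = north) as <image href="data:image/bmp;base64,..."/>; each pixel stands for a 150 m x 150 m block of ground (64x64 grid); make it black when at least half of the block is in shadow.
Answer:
<image width="64" height="64" href="data:image/bmp;base64,Qk0+AgAAAAAAAD4AAAAoAAAAQAAAAEAAAAABAAEAAAAAAAACAAATCwAAEwsAAAIAAAAAAAAA////AAAAAAAACAAAAAAAAAA4AAAAAAAAAPwAAAAAAAAB/AAAAAAAAAP4AAAAAAAAB/gAAAAAAAAP+AAAAAAAAA/4AAAAAAAAH/gAAAAAAAAP8AAAAAAAAAfwAAAAAAAAAOAAAAAAAAAAAAAAAAAAAAAAAAAAAAAAAAAAAAAAAAAAAAAAAAAAAAAAAAAAAAAAAAAAAAAAAAAAAAAAAAAAAAAAAAAAAAAAAAAAAAAAAAAAAAAAAAAAAAAAAAAAAAAAAAAAAAAAAAAAAAAAAAAAAAAAAAAAAAAAAAAAAAAcAAAAAAAAAHwAAAAAAAAA/AAAAAAAAAH8AAAAAAAAA/wAAAAAAAAH/AAAAAAAAA/8AAAAAAAAH/gAAAAAAAAf+AAAAAAAAA/4AAAAAAAAA/AAAAAAAAAAAAAAAAAAAAAAAAAAAAAAAAAAAAAAAAAAAAAAAAAAAAAAAAAAAAAAAAAAAAAAAAAAAAAAAAAAAAAAAAAAAAAAAAAAAAAAAAAAAAAAAAAAAAAAAAAAAAAAAf4AAAAAAAAD/wAAAAAAAAP/gAAAAAAAA/+AAAAAAAAD/4AAAAAAAAP/gAAAAAAAA/+AAAAAAAAB/4AAAAAAAAH/gAAAAAAAAf8AAAAAAAAA/wAAAAAAAAD/AAAAAAAAAH8AAAAAOAAAfwAAAAD8AAA+AAAAAf4AAD4AAA=="/>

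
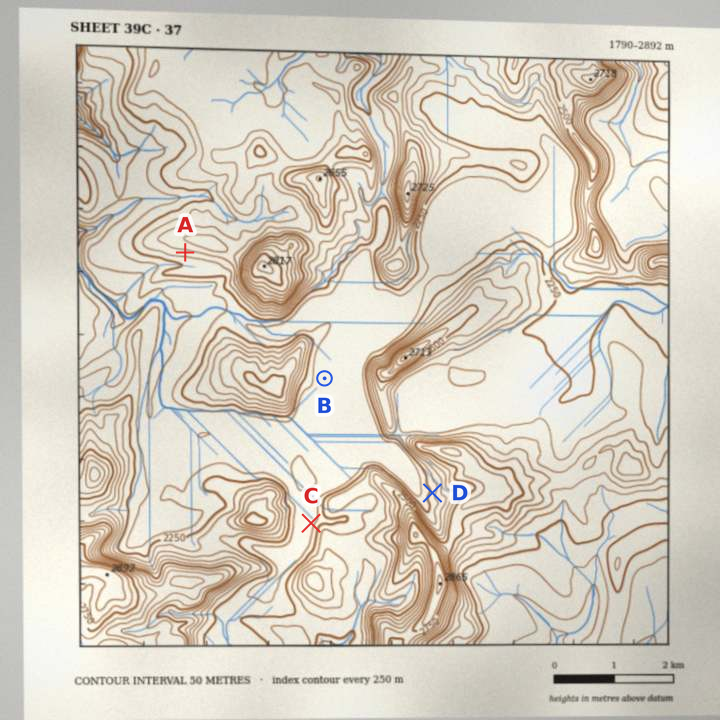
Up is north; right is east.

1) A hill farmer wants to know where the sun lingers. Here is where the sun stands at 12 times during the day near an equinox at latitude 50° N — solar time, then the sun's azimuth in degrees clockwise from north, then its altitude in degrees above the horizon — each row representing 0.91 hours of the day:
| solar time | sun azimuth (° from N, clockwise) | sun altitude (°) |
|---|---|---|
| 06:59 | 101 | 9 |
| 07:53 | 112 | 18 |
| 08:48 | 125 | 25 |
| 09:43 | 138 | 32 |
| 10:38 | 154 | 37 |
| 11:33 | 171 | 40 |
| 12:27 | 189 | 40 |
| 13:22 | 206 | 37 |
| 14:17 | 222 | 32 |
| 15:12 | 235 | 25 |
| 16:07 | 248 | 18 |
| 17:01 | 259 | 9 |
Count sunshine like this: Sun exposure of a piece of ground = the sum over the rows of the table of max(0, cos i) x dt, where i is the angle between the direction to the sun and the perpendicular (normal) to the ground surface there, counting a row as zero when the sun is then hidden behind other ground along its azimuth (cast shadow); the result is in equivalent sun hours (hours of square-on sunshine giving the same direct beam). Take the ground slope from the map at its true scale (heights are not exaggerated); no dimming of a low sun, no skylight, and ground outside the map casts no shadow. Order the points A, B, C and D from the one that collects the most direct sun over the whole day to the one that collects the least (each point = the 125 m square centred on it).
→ A > B > C > D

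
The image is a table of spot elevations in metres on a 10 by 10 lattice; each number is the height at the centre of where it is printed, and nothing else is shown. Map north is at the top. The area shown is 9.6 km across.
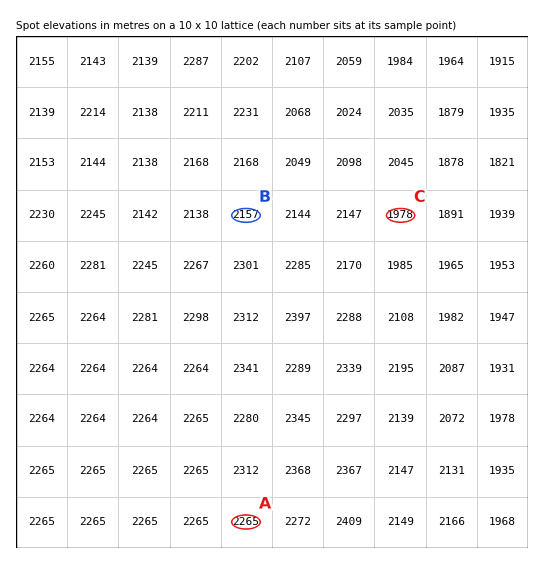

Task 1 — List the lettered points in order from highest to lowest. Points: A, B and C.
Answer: A B C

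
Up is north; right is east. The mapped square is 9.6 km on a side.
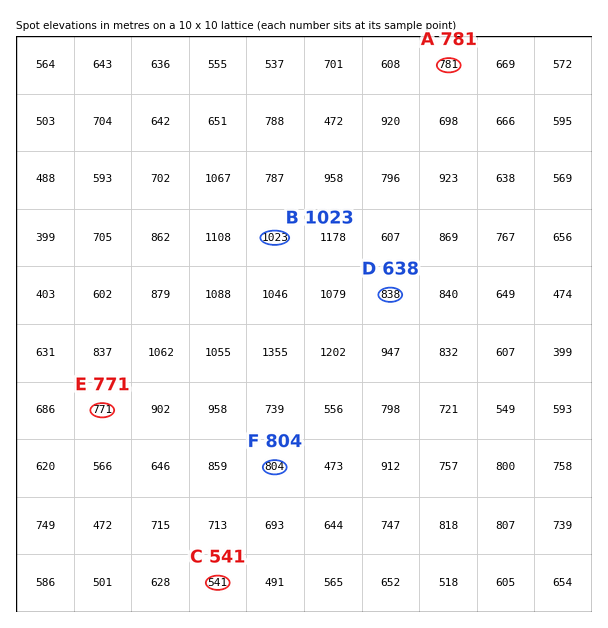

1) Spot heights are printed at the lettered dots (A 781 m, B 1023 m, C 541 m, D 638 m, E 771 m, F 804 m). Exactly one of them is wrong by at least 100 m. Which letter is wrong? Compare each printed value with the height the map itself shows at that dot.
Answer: D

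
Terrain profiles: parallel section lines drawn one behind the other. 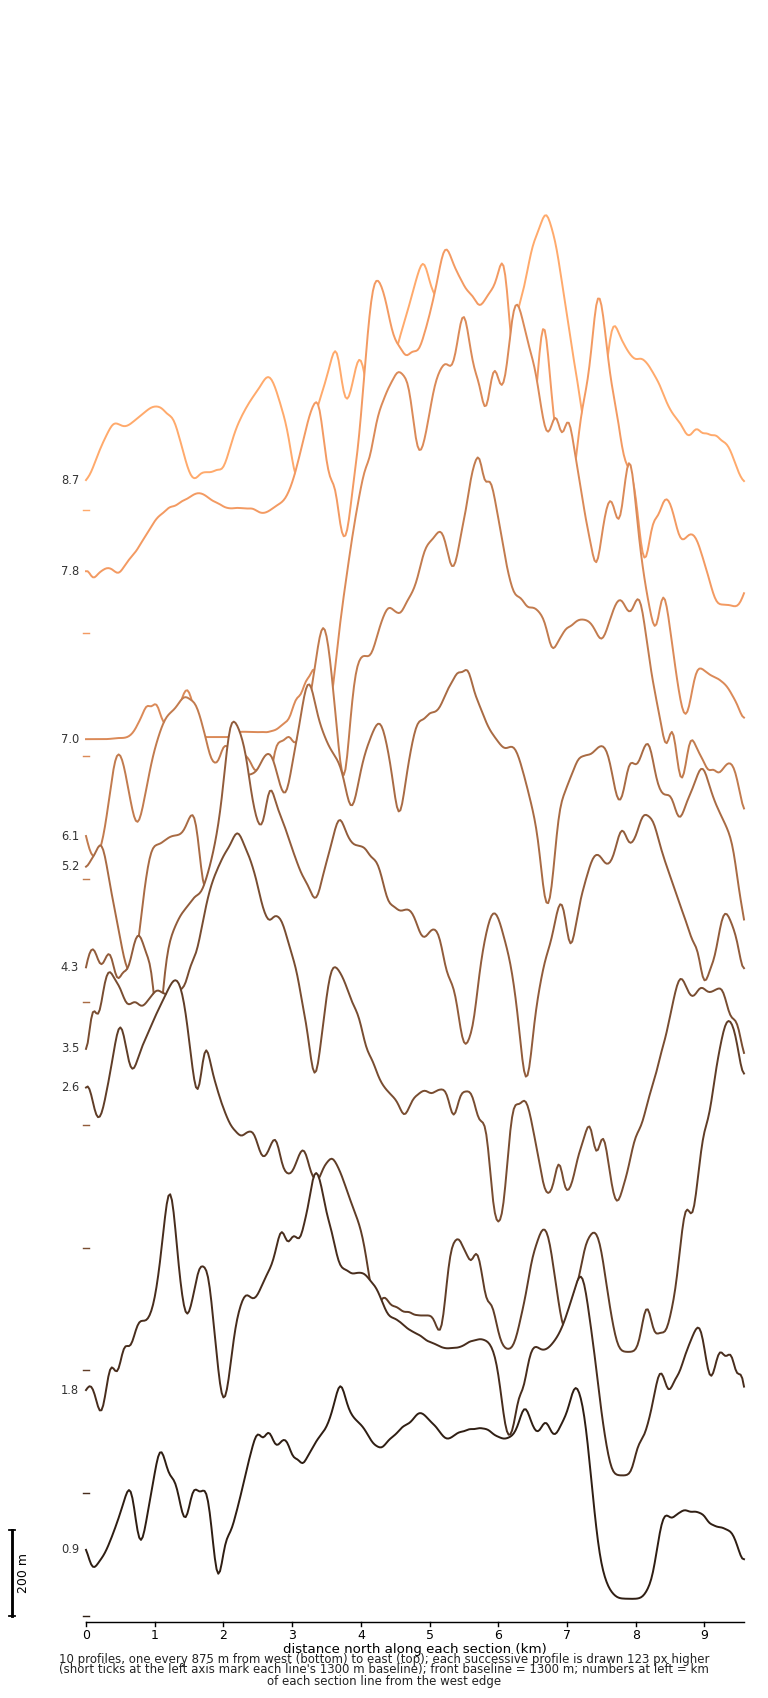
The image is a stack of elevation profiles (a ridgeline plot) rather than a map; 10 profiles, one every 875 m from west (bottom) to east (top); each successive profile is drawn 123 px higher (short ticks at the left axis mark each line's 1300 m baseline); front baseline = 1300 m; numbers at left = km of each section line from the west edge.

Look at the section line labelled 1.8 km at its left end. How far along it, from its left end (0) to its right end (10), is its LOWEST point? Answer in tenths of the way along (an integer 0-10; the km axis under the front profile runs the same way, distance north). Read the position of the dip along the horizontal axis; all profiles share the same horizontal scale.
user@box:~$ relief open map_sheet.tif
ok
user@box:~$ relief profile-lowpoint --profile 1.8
8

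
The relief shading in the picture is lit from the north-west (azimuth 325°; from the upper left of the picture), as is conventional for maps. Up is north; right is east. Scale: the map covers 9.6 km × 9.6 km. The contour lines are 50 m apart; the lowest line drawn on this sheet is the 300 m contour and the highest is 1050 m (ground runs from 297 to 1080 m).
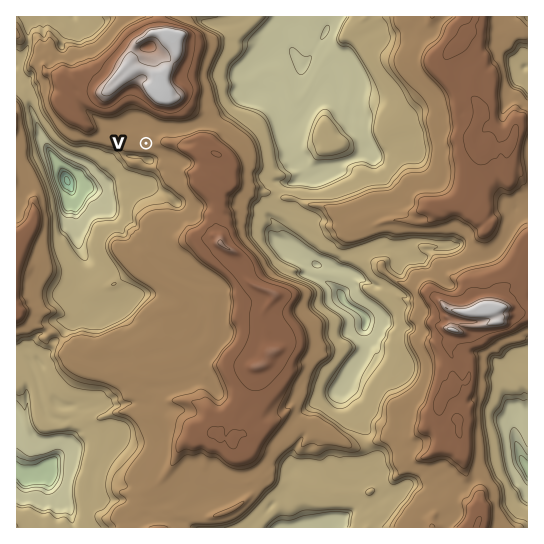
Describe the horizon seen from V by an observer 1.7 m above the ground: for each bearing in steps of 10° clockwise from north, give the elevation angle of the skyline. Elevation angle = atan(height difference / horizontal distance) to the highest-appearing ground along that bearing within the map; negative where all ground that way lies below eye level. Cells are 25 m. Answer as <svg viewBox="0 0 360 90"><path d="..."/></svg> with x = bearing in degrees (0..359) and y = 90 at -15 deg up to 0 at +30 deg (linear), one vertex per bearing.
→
<svg viewBox="0 0 360 90"><path d="M0 33l10-5 10-2 10 2 10 11 10 4 10 11 10-1 10-8 10-3 10 0 10 5 10 0 10 1 10 4 10 1 10 4 10 0 10 3 10 0 10 0 10 0 10-3 10-2 10 0 10 5 10 0 10 0 10-6 10-5 10 2 10-6 10-7 10-1 10 1 10 1"/></svg>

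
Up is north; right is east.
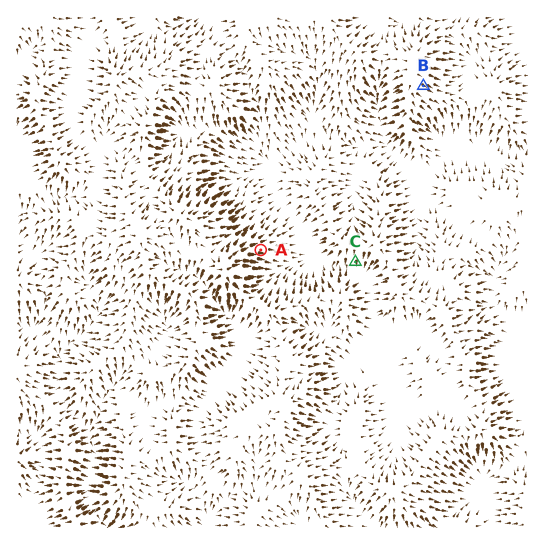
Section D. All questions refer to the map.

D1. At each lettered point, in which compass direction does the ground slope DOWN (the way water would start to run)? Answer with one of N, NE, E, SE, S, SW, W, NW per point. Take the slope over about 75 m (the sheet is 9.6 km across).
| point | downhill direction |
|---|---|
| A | E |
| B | SE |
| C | S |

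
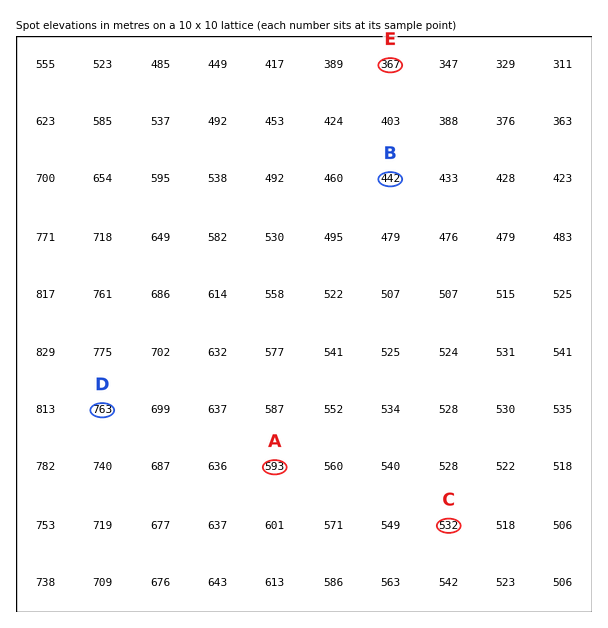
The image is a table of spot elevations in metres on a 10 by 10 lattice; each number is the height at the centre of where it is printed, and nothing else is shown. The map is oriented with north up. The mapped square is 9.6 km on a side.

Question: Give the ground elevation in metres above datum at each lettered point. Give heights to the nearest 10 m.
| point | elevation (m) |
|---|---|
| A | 590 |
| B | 440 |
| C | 530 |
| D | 760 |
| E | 370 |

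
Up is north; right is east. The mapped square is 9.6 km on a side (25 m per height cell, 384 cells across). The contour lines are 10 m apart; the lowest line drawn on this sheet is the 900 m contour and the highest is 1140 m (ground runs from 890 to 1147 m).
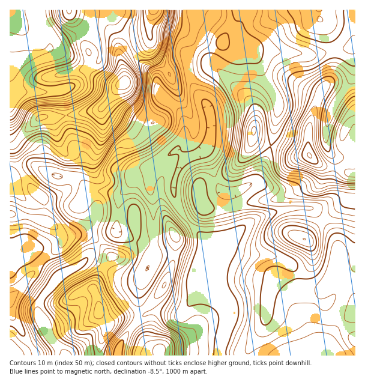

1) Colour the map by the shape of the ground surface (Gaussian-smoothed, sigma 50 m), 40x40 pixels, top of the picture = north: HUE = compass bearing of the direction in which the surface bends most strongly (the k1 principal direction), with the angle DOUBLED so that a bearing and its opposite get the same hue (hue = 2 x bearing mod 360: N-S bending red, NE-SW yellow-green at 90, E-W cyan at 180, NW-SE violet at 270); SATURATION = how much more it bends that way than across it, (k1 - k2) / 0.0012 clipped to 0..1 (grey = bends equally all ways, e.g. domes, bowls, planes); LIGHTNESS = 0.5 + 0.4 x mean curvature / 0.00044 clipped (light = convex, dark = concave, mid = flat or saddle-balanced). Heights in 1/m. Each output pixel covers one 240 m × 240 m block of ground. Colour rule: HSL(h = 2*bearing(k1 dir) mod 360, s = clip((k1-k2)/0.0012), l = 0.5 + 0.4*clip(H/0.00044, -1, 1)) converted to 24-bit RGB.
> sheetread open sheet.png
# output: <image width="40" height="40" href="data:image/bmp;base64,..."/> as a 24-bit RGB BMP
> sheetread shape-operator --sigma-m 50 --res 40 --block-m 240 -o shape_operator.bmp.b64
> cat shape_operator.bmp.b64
<image width="40" height="40" href="data:image/bmp;base64,Qk32EgAAAAAAADYAAAAoAAAAKAAAACgAAAABABgAAAAAAMASAAATCwAAEwsAAAAAAAAAAAAAb2BqamFXfLl43e7in3/afi+iVjhLLjUycJtcg3Rz//jMY2s+AhIxRWy07ebcl4Cejo+bvril1tSukJmQISJrZmmNmJmSjYKGFSJvp6y2rZ6gm4WFj3ptfHhhbXhhbXdnd3xte35yfH92fH55fHp5d2lzaE9boppRaUdsla1+nPKwcKR1QxE0ZBQ7jT1OXHhQKqQ9SG1//OLP05BWBC4vCzU51bihr7Kkf7fDy83b5+TmuJbJPyJ8cGp+kI58ln54HjhRbXx0qYqAn3Z9oHR6k4J9eYF4bndxc31tdH9tcoBudnxzdm9vdFx2dWeLs7+4Sklr2PXWj9OnVShXTBdTh2Ouqp7X4Mznoa+ZDiol0beN/M/SRHaDADMuXsCU4tfVcqSGYbt5w8O72UPIliifj3OGjIZ+ln57PlNuQ3J6mYiLpniPpn+FoZSMhYSLdniKfoGKgYeIeoF/dWxtc25pYnh/c66nj7SmZ7ie0PjOZVJqRhhIUTdgfHliWHJNfI5957jTfmSrL8xo49TR9tXuH2F/ADMagaNGxaN8dLE5OEIePRkkl0x2o4iQlYmRlIKNaWiDN2Fra3ZxmGyBsIuHq6KUiIeQeHyQfYGQg4KPhm+Lh3GJhIyPbJyRYZ16an9lrN+gk8BkPh5ATiVRWTtQiYRbdaBtTJlwb4mH0qC/psKgT7d7yrzLx6DmOD+lL18zp608ypM9QDssLT05YnlrnZOKloSNlH+PjnuTSFFyVmdrd2tysqKKsKuRi4mJeHqIfHqEgXaAfWyEhYSQjJORgZCEa4N0a3Jv5umffns/GxonOC1zk2DJwbK/hrB0RpJYQW1qlI5/6OrUeK+kZoJqe15tbUGSt2uynZFhtpJXhH5vO3VzR3htf4pvi352in19iW+BZVh4V1xwaG5xrq+DsauHjYt/eHV9fnJ9gHV9dn+Dfo2NkIuOkY2Fd4F+Z25548G8wllfNGJaD1xhJo3A2Mfu9dbys5uzNlhaU6FOy+uxeIaXhGONhWOCSE9uaFOW4J29wKGGgqp5TX2XSGR7bXtwhYd0gXh0gGNzc2N2YFhnZXxvmaeDsKiJj4x8dHJ6eHN/gn+GgI6NdY+PgH6Ln4eKhIGAY2Z4vHyw89DeqoqiHkw+ByweHVQ+vaSz9tXzvIbjpsixrN6SUExWZ0tOdWxiXmRzNFBlr3Gv99TYt82bM2h3RUd2dHd8goN5e252gG2BfV2FfmyEbJl+dZt4p5uJnIV9dnR2cXd2e4V4f4p1bX5ua3h5lICCm4GDY2F4XGFmz42P55CwkJqOFVVPEUEvIXwzdph0wJPV7d7n1bGwZDlsel9lfodoWGpoQVhhNltj5MG+9+DUL0xeNEJgd3h9f3t9enR/cG6CZF+QiIinlpqifI6HkIx/pIuGiX+Pd3aLhHh9jntjaohZWHpvdH56nIGEf2iFXW9sgY190qe+68fNQkdaHD0rGlQYH00UKE0hwpBP71ZGbThEe21Sk5pYTGhdT2dtNGVodpNr/tzNjGp6Hz5Ra3h9fnh/e3l/cHeAYHmGdIeNl42Ul4qZioyUn6Ceiomhe3Kel1+gs3Z9lLB4R358Znl7gnV4kXeDcYmIZ4dygXdx4pKh1VCXUlxIJWUmK2svIVQsPVU33FtZvmNyj4t9o6yKVYN6RGxwSG1vRm1f6Min5rGtJERfUGl2e3V9fn59dYOCZH2DZ4KDfox/io+LjpiXlpOPi2hwbUlQYT5KuIZmydaYPHF9Wmd7cnB+kYmFfYBxcnZsZXhniXZ+44XT67vfhqSRMX9aOGdRJUQ/h4Nz5uLm0Nbu0MjlpnvCUlN7T2ZsS1xZurpR7biOV2VrMVZpcnB8gYiBeYeFaXl+ZW5zgndih4ZMeXg8aVAtYTUiXTwnVlE4n75b0eqtNV55S1h1bWp5lI54e4Zub3t0d3ZwamtcYGdgyKeu7dLii3KdQ15ZLFxSLt19ltyulWqTpkJcrURolXOQT1qLalKBqqNy28OQm7ugGzhsam6Bg4yDe31/cHd8XGh+inKZsX2YnGFzf09iildokYGHg6mttN++1OnMMzxyQEdlal9tm5NwjpBwaGxlbllafmZYYXFVd6lTqamW0ajYkYvScKzIVMx9P1AyQiYlhlFDn4Rsi6WKPUSIdEaTvaqc3+/cw87ZKRNfb290goNxfHxyc3x3W3d7VWp9pnSnwX27pnS7oJ7Fv9Piv9np3+zszLC1YzR1Qz1VYFtemp5uj49PXV9SY1FSho94gqKYmta1ebvFlJGzqHyyn3WCj4RSP0ZFRUNYjYR0pK6JkKd/JyhVW0Vy3PHX2PPflSCDPA4qdnIzaG84aHdCXXhKUnFXQ2trWW+DnYaxrKDIvs7VrczNkrCwo5eOwlV5mjiEZ05vZHR0ipZ2pK6wXWuzh63Rp8PattTartfHVmuSgV6FmlWGt2qIuZuSVHOMN0d5j5WNq6+MnKWGIR5bZZWd1vvQd09aMwAktjFUsbKRdZOId4l1c4FXRmU0I0kiH0soQnlNg6eNrLqso5qblHx+jmlwpkuEvUycnW2bdH2Ef4t8zNPgf5fVeo+0h3h5rLZojaFWSjpEVklJcl1ro3qEzsGsZmqTLzl1kYuKsbWVl66XHBlsl9Ohv9uTLAcnYBZextLCzNTZkZLKlIfItJXOtorEfGmEPFQ0HUAOIUsGQGIPa28ogHE/cVxIaUdZpGOMs4Sjl4magYuUsKmAYzxIWSoihW80qMxje21ORD44SGdKUm1riJGIz8eyhnaYLUJ8jZinv8y8lpukLh9itdyQhk1LLgs5hWqWvN2wkayQd36XcXCbgXmnoojEuJfhwa7svrbppqHLjIh2YGgzTk8YNjINHy0MMmUukYiCq56kgYefjmVQay5ZnIyT1fHsws/gs2DUrn+6aJKPSXRwVYpStqxWi1pINk9ITpNtu7B/fFFTRTJVxNZ5YEFgLRtboaSdxNKhkJ15aW9ra2dkbnNeYnVgbX56fpGWhImkn3uzwYfMx5fcvZLgzZfkxre4IW87IlQefYs4bms6c1tsY2GJyvDVg8CkdlJqfUmAvoSptIWlaFJydldIoZZMk5t4ZbWZM3BxoYVafWRnSUl3z8WSS0lmIS1loqmh0sytm5SKc2V/eE9fhX5LU3ZDTHNJZXZTXko9WzglcGIlaHY0XXBRbF9+5r7FxobJcVGBeFY4bmgtZVhrdL58kNSFZENGWTk1UUY2c246mmFIbzxWkp9ykdaxoLDFnYWOLjBQkpN6iH1/RVt4xamZdmmCIkxncq2t3c7Mt6C1dUmZrkWhwIh7fY9POmQ1SFZCXT5XlEpquJRtfZZPTlg3MjIfsrkojZRcT0ieyMTn1df2XXBci+CDbFpLTh0hYDssWS8meG0jWWAsVWhWys2LYcAeGSkarW1COUtGVINOhXdmTmlri5F4roGPQG51LItikrCGvJazhDK5m1zG5q/P1Z+jaH5mOWRZMk1udGi148XZyJevhVOFaXJ/s+W/qdnmT4fik8THg4SZdasyZYwiJBIScGVbcGiRjlmp3+jqpr7kaozMwJ618d7IEztDkmltflxRQVsvW20zP2w7R3dRkYN5inqGQnNMRnQvYmo7R0NTWVCFyn++99TexqCuXImSI2JxN2uDsZKx5cPivZ/j2+nv0frqTIHRbC92j3xXgXBh39zihoOnSH6/eKG8ajmCh7mLjtCgeGB/dFBugmB4/uTNM2VkKj5k0o61loObeY91TY5OMG9DRnNUhnR5j21tYIBVUm9UQ11XNEtQYV9s4Jyj8MfHlZmeMnaUI2GHbbC2qKjBwpLL5/DbldSQHggrhStNjrBtdoh/yZO/yoeNSGBSQTU+ZENjwuioWnNgYUhbcmZmU0xl/eTOta10BikteY6WyqvPt53Eq5epY3trMGdCQWxgm3iNo6WKV3x/VGR0OUxgR1lhn3ds9NnJycKuQZSrIVWEWIR9ZVlUmGRV/fzNh59KDgMwvo2evsWbYIGCf0TB+LnStFx8NEFMVJ2Fx+KtVUlsaFNtenFvTTxd7ufC89jUJElWElc+cI50poCivYairn+XbqCDJ3Z3WGBwxsCaV22FVV56P0twRlNxeXN/793F6ubHTqKeFyxYX1F0cll1k4d+/PfPpal3AAkzp4mn58+4VGRwPx+H43y4+dLlkX++ZbSuvbmGVDdUZF1YamtkU1Zzzuaz3LWyvJG/I5SYOoB/ZmuCto+xzLbMw83MLEKFRktouM6cVVeGVlh7Q0xuRFJrYIWK5ubR8unZf4iSDBo4QkeGdW+nkZKu+OvTyrSUAREyQmOH9N3Xg2OZEA8konGM7d7h6tvwoafXt6vbo3bsqJjdinrAbIapytysqJN/xamYX3ZyIkVFSX1tcreuur3P2b7NUR9xaYyBkL6OX018Ylp5TUVoT1VcRo1Tlc9x7Nu4uoCFFiVEJ0NWaXVzcIB59eDL8sexCRcqETVC2Leet4aYEio2Tb+s3+zo3drx4tjzl5LefGjbq5Pkz7Hzz7rv69nht3+QwoFqok82G04jErlqPrajaHRvtThOeidfiNSMa3qGZ011Z1dzVztkcmVkY61YZsRRvsp/wZOKPDFqHiU5WmNIUndHyMJ3/N3PP0FfBScugpeF1bOuPmlgE3okS5sUTFobeHAoeU5AY0dYbmZhaHRzk2Og55S46o2tyW2N3ZOmuOKxALd5GDI+Ti47Xh4qu8B9gdSNTzddaFFgXUNZVDtWfJ94kcidhryUl6+FqYmAZDF0OShNaHpiXJxfb5xh77mdvXJxDDMyGF1K19O0bW6CeHxaXl8hQDwOO0IIIiwHGCcNTVwxWU4yLy8dfUg144J8z5mr28jK8fTXMKOUBg8tSRtCi2ZZ2fjTaGWGUCdNY0ZGVD9PXoaEjdOqj8OniJ+Mmpt/jl5mYydiXEtsdKaMfquWaISRzKii57q8YnGMDE5CWbxDZGaEkmmjv3q8sJK0qZipk3x2RGI2EyYQPUkwXYB6UJ263dvk6NDm6eLj8O7bmIbCAQAzRR5W1+zMr+uwRxplnjmYimyQZoWohNDDh8epfJeMjIqAkHh0h0x4cTyDgp6phLqvfK6qW4uvoZ6579rh0rbWSHetQXduaHh6UoCJhJi3v73fxLfp4NL138/3mYXhVr/IRNS3LrK8h2mN1pGK5PHa7ere3QB/GwgrJHJy2fbVppygHQs6oFmoqKCrfLSzfrWed5mEcXdzhoNzgW51d1GGbHGilby8jairfqKZVIiNY4CEyK+j0KiylnGqRER9d395Wn5qQX9JVohGYn5YcYNxlG6dwGDCxHuFVYY+EyAaHxYV0PR+1vatghEcSwAZd1VNALJeZ9xwlkZ5KxdPbGiSvLyujbKrf6Cad3Z9eW90g4BxdG1vYl9zcZyDc5iAgo1+h495XWlnT2ZXoaZjvJZ3mGJ3YlJ0gYJ7dX1zan1jZXtRX3NFVmI6PzQnQSIdzqRirsWfFiRKQ1J55vzPs5tgOgEs2WSq7uXdOONjCz0qWjpaOjhjVYucwMW4l42Le1tSdHNYa3RphIB3eGx3bnl5dZdpa3VVdX1LfXNFW004UVsyZIQ0oZtLiWJbcmNwgnp1gH1xeYBxc4Vyc3x1aldnXTdZcYiIxuzLsqeuMRpWSIl67vnScS9ZXx9uvqys8ePa7e/cCS4+HB46Z21lMIlhgYptrkBZnpN+fZKLaXd4eXluc21venZsg3JceV9RfW5KcWNBbGhOdohfb5RTbIpKbnpZaW9ofnd3h4mCgJSNeY6Qc2V9bj9pYmNmdcyLlr6BfkldVDhpZ8mTyciWfyt5YUl+trme7O/c9OfXHx5cDhY4h5uQXY18NU9VopCgvbGriXaHemx/fW1zcmVgdHdogn2EiXeWo36inYadgZGVfpeMiZeFfpV8bId/Z3F7f4aGhZuKf5eSdWyBbz9sZy5NqbdWSsQwWn1La1JudYeRa7pzdF5ekEmVc2OXvcOV2NqF9sN/TUljDChQeZqZiXaKQ2lvT4l0t4iKn3aFdGx/imWQmniPeJB5Y4FzanF7jHyTqJSnmpSiipCXj5WQkJuMbYeLX2V+jJWYjJ+RdniDcE96bCR1q1WY2ePEhMeMR46MTWGAgpaDkJduVWlsV2GJilqm0pyH1KRj89uWZqd3BSFCXW2Jh3OTeXiMQ3drcG5otnNwenx5XHGOm4qxuZSvgnSGY25sY4JqgJSAmJOWkZCZk5icnaCec3KSXluBkJN3j5JxcGlyU0Z2QiuKrae+7O3evca4TGKNRU1xhoFxnp96YXRzQFBTQTZIz5yL59nT7+3cxNjRAg4xRUxicGdrh3dza3R3Q0dar5t6lpuKV3h6V15boHNqoIOZgH2ggZSadYt/iI12j5F2jpNzk5ZvcmpzZmB7"/>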